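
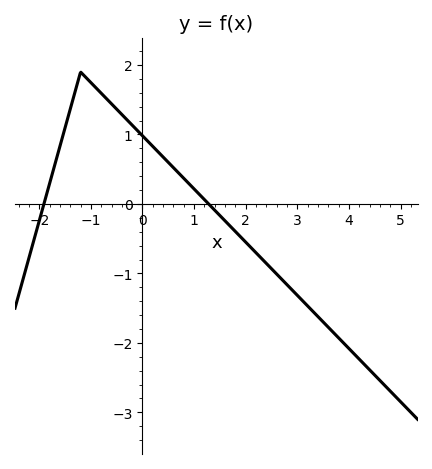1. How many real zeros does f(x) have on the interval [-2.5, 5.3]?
2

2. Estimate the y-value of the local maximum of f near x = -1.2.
1.9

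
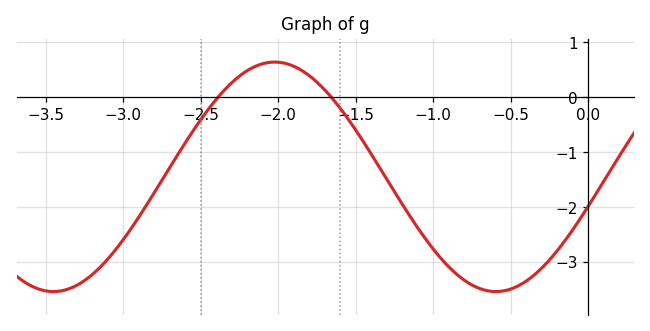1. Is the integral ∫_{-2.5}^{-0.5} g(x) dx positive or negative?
negative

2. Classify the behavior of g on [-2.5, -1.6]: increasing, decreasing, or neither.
neither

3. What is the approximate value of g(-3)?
-2.6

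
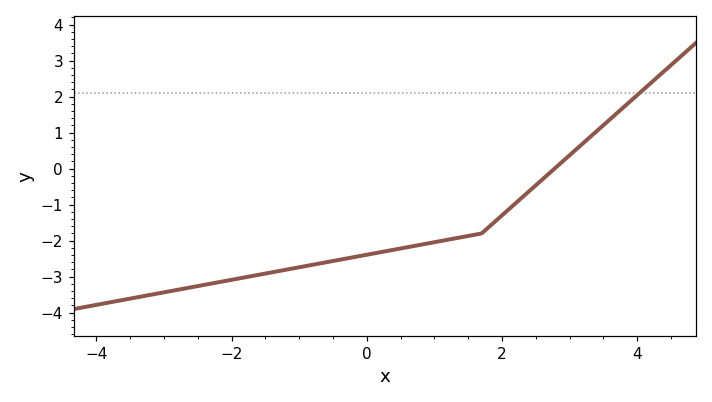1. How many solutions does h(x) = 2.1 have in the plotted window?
1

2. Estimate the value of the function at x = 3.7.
1.5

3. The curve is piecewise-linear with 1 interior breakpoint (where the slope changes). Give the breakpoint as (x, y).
(1.7, -1.8)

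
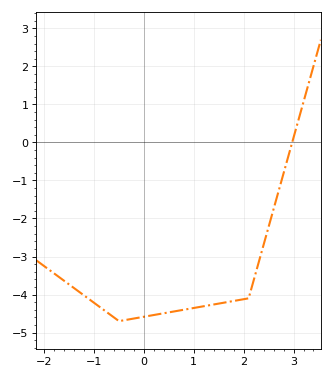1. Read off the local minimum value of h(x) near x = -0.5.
-4.7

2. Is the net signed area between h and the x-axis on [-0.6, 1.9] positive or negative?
negative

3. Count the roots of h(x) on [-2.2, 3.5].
1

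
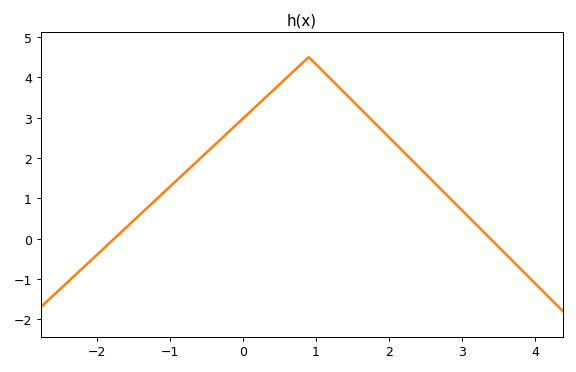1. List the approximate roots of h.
-1.8, 3.4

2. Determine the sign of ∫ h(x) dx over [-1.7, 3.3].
positive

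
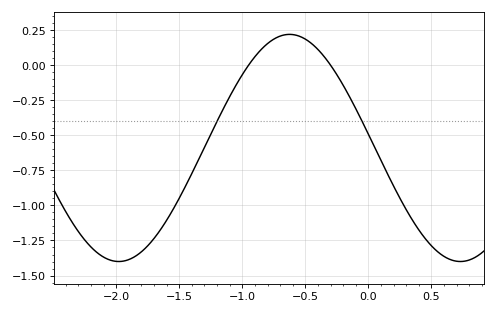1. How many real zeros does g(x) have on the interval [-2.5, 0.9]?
2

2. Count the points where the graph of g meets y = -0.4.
2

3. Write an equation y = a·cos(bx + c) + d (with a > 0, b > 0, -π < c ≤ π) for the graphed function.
y = 0.81cos(2.32x + 1.45) - 0.59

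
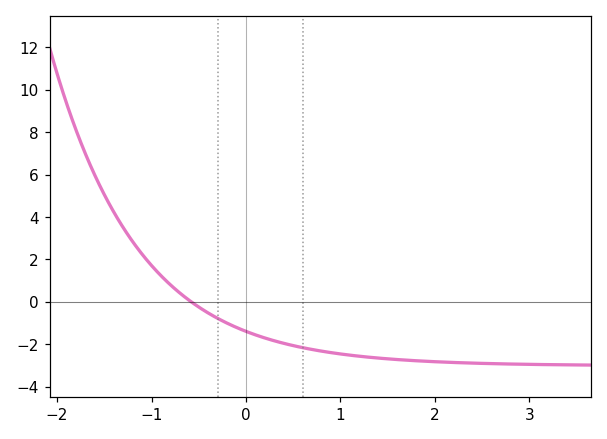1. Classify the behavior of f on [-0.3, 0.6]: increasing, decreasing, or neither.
decreasing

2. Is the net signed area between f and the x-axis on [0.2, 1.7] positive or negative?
negative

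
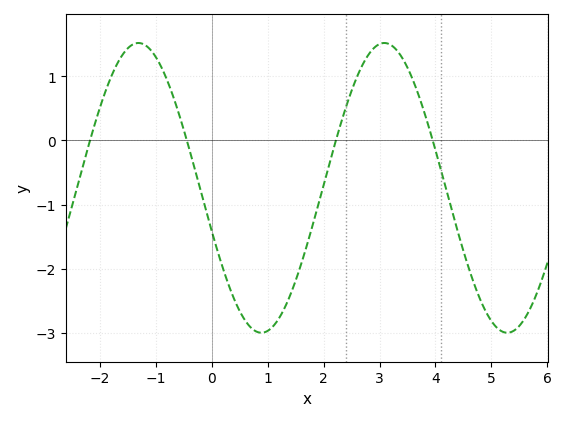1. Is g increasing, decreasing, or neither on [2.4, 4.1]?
neither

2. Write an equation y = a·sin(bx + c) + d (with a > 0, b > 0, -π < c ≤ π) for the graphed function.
y = 2.26sin(1.43x - 2.84) - 0.74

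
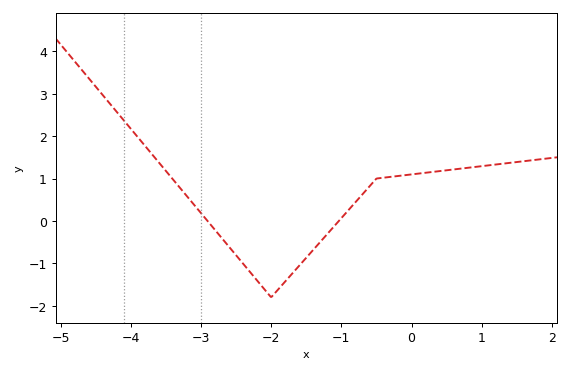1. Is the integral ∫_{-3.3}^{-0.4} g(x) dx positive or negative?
negative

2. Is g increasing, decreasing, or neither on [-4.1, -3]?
decreasing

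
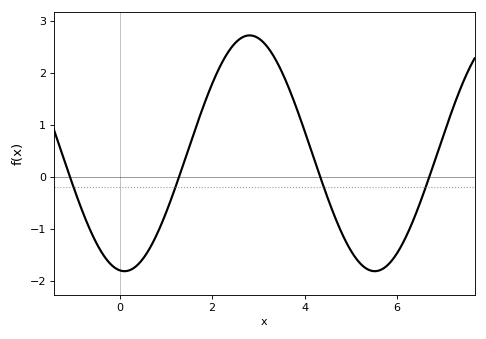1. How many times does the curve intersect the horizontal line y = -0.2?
4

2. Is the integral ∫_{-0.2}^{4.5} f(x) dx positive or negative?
positive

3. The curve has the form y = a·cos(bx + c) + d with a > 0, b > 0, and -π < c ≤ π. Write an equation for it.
y = 2.27cos(1.16x + 3.02) + 0.45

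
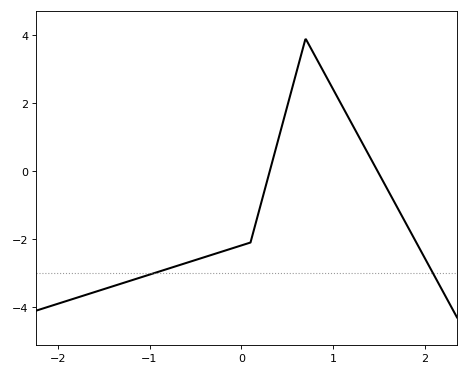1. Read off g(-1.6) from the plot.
-3.56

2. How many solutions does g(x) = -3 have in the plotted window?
2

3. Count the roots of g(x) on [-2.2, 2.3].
2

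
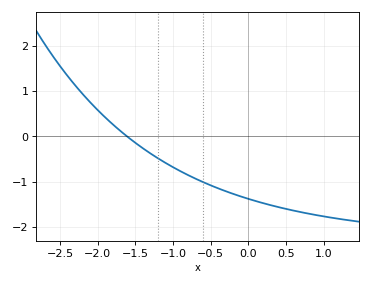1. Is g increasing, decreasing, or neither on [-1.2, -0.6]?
decreasing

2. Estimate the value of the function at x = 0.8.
-1.7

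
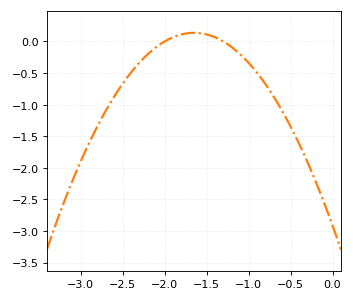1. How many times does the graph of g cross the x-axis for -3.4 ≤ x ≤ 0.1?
2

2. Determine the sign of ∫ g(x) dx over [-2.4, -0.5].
negative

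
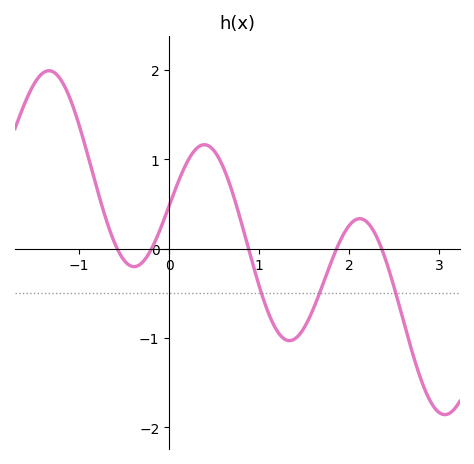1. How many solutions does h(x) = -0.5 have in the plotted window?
3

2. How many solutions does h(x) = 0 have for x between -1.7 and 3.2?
5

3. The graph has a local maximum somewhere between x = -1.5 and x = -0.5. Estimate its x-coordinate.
-1.33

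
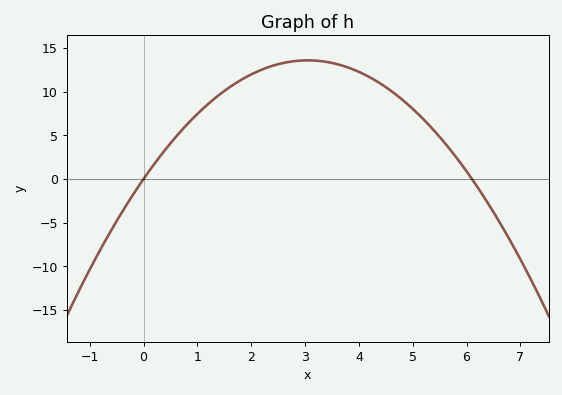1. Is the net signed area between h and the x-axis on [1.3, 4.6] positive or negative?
positive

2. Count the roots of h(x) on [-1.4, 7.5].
2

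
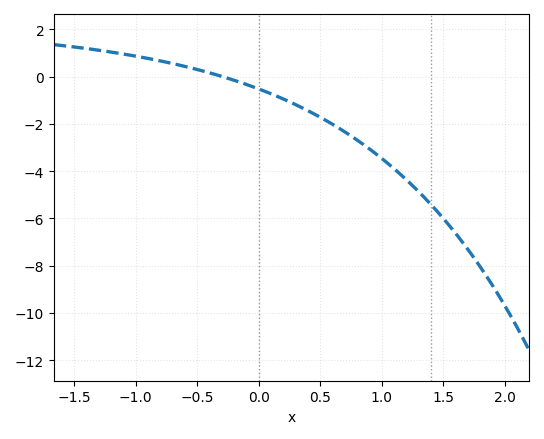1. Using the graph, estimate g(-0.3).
0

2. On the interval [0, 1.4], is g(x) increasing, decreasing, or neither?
decreasing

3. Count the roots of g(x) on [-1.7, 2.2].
1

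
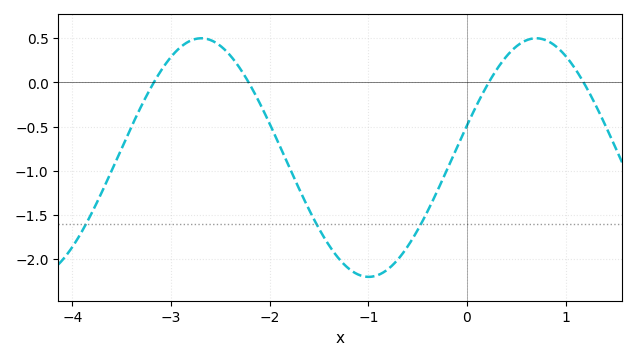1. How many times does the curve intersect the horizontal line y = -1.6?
3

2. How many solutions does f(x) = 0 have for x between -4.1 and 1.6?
4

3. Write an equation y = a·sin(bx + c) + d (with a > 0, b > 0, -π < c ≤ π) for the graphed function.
y = 1.35sin(1.9x + 0.27) - 0.85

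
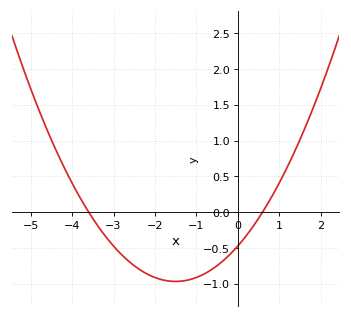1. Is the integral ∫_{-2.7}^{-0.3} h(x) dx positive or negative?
negative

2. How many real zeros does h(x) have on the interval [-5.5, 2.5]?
2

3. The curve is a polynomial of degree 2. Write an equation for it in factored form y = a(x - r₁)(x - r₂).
y = 0.22(x + 3.6)(x - 0.6)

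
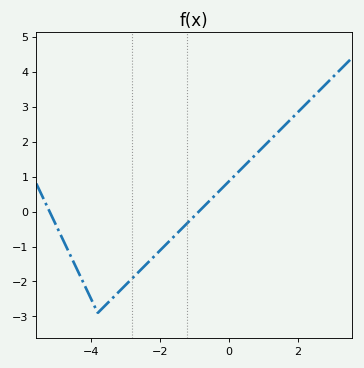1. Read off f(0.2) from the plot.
1.1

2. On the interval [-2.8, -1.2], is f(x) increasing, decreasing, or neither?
increasing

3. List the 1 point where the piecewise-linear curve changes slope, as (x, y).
(-3.8, -2.9)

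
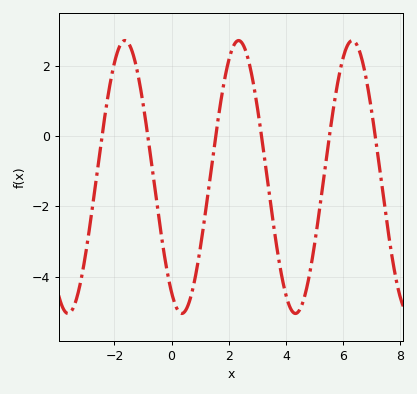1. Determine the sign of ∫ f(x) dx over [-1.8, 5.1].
negative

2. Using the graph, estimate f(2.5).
2.6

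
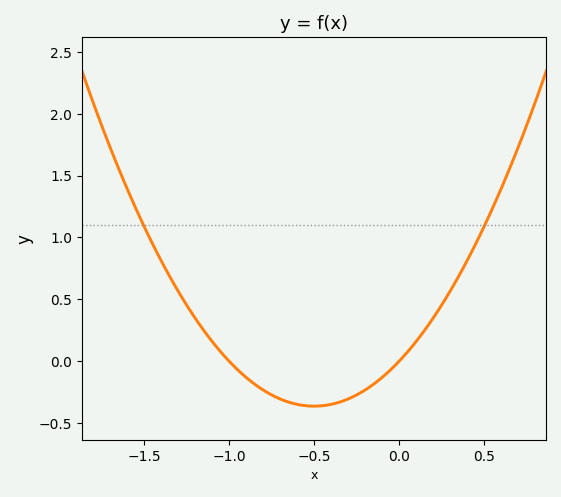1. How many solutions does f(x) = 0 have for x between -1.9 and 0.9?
2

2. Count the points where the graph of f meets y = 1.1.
2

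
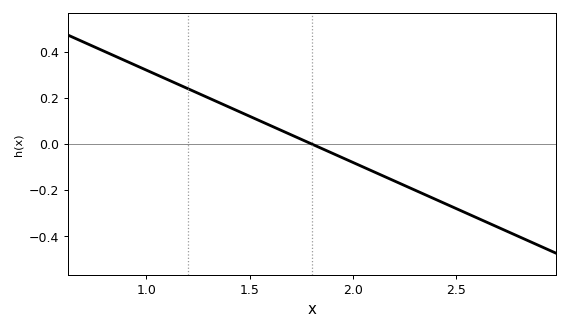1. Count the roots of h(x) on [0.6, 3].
1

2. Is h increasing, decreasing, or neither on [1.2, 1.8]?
decreasing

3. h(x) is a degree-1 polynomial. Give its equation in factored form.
y = -0.4(x - 1.8)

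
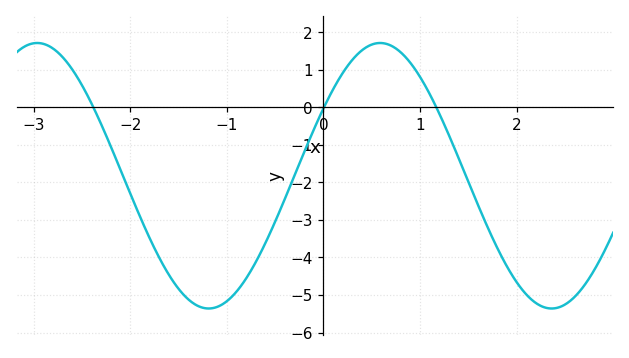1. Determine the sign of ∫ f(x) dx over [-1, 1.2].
negative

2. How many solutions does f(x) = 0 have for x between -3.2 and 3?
3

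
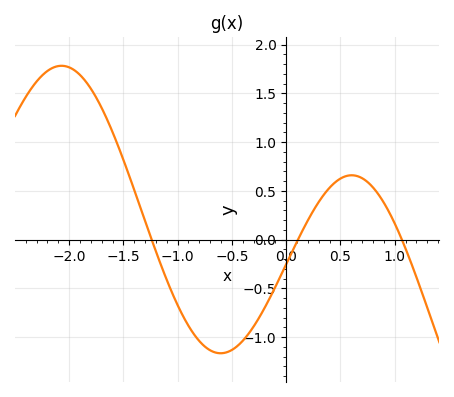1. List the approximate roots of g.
-1.24, 0.108, 1.07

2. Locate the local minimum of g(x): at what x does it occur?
-0.604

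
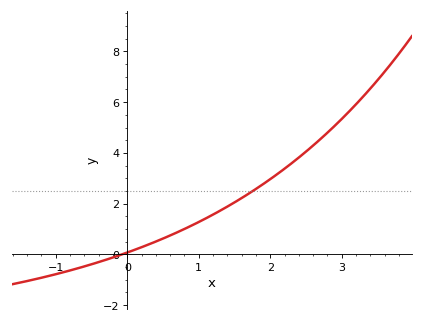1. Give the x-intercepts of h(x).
-0.1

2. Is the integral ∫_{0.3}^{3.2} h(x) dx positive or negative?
positive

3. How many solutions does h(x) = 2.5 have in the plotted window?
1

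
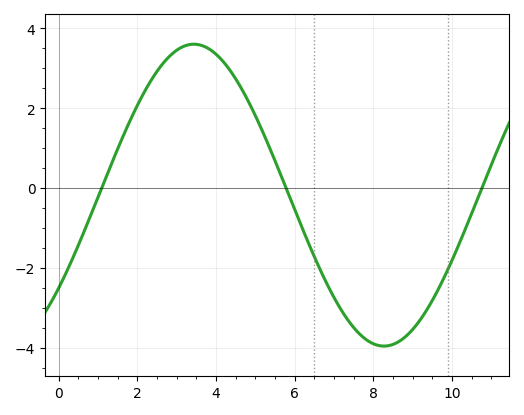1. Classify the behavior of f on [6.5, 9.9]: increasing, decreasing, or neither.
neither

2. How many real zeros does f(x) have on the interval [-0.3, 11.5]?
3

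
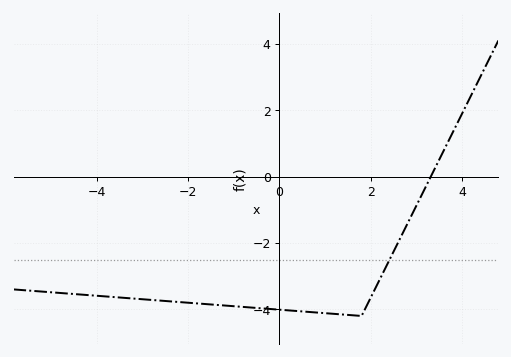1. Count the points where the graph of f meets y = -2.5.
1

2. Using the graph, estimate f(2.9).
-1.2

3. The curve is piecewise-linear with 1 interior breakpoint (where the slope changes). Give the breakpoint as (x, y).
(1.8, -4.2)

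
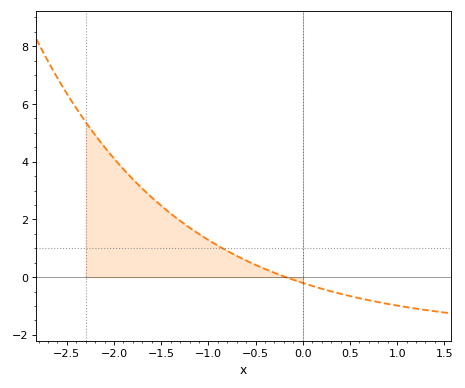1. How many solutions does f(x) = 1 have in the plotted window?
1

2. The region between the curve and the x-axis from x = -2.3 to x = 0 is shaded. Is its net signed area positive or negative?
positive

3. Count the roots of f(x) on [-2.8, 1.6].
1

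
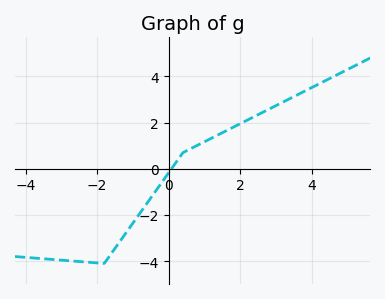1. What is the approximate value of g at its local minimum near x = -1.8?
-4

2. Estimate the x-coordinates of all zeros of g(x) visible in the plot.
0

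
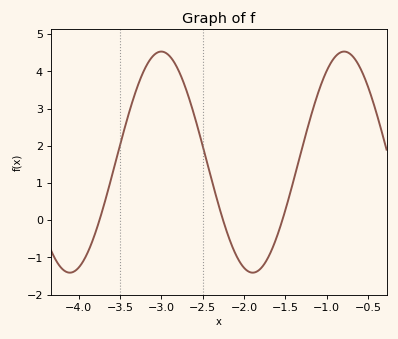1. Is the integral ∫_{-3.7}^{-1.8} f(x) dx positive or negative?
positive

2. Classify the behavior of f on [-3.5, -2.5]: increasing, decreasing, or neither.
neither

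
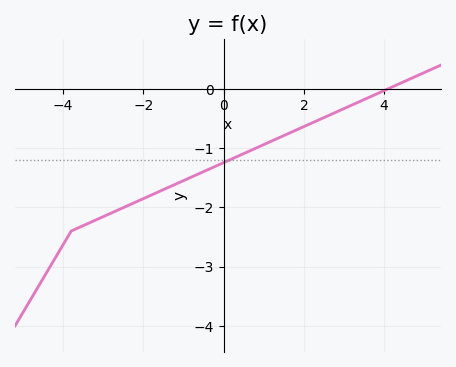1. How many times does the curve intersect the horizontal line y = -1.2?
1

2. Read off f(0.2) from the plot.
-1.18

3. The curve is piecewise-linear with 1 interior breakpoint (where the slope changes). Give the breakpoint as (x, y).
(-3.8, -2.4)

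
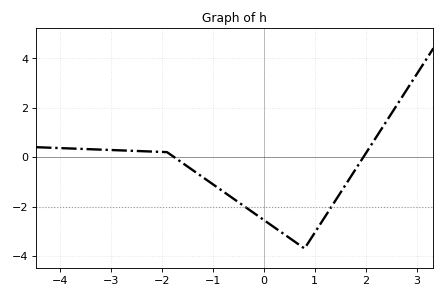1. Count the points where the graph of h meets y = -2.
2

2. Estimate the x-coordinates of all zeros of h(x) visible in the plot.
-1.76, 1.96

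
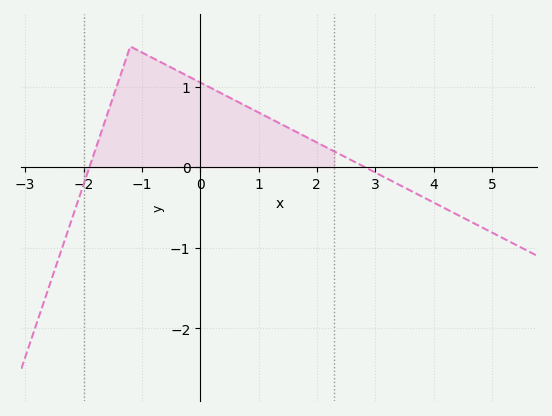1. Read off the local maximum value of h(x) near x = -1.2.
1.5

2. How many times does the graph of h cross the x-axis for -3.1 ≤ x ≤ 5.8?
2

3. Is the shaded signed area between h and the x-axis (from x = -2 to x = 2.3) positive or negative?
positive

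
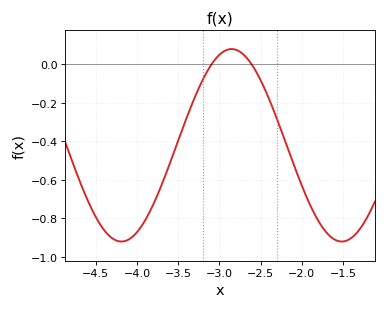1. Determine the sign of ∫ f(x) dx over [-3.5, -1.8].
negative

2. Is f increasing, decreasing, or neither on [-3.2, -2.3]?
neither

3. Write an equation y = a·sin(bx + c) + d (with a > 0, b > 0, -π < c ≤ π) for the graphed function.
y = 0.5sin(2.35x + 1.99) - 0.42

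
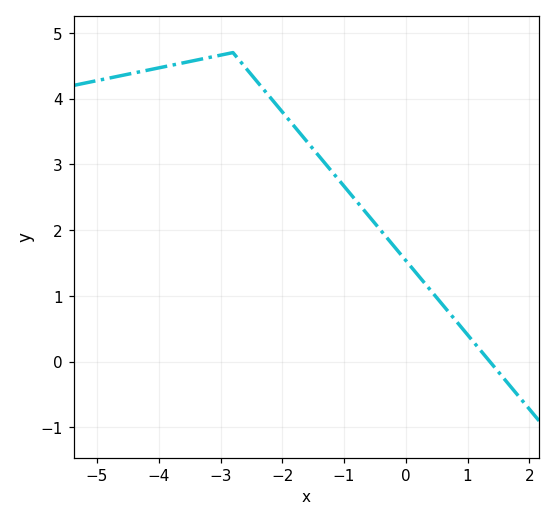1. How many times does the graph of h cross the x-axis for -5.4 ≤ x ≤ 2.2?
1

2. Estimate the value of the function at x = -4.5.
4.37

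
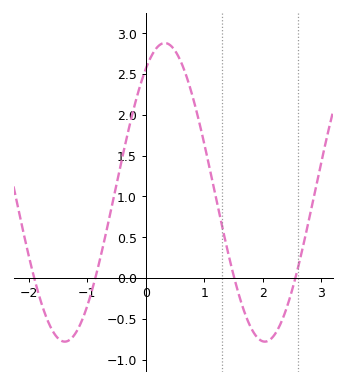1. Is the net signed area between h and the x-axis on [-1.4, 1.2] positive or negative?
positive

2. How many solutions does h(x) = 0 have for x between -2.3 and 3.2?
4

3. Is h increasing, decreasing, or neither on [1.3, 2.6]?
neither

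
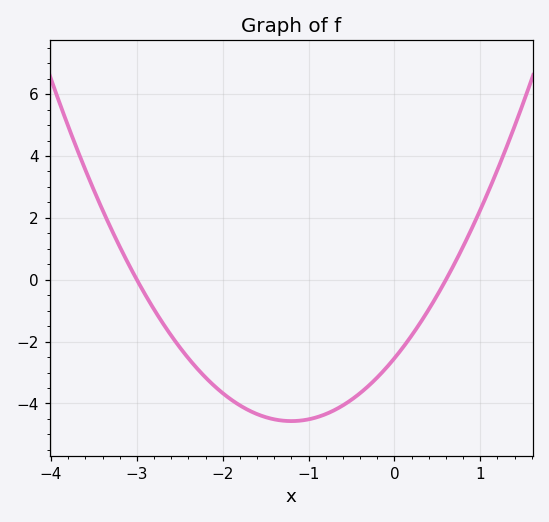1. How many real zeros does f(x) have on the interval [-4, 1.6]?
2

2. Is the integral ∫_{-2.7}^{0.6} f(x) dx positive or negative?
negative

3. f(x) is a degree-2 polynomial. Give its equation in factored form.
y = 1.41(x + 3)(x - 0.6)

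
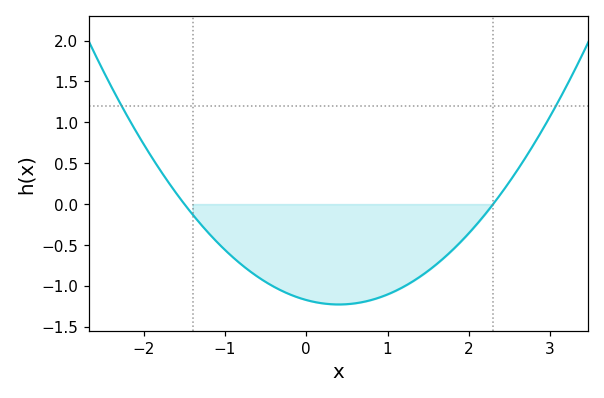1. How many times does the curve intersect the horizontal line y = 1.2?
2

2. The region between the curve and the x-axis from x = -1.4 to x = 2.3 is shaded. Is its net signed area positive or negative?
negative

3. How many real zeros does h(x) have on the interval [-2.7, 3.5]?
2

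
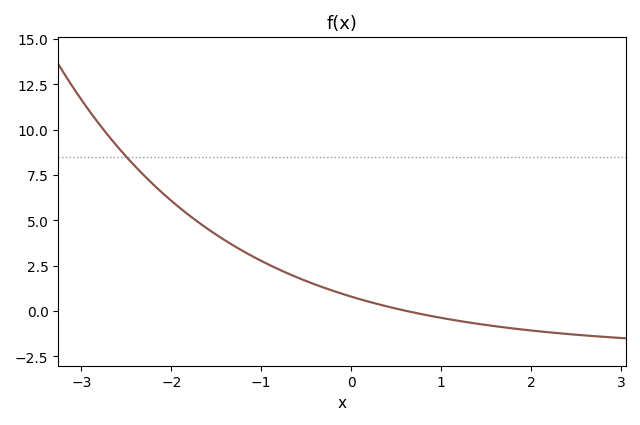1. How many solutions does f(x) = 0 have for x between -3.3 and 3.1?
1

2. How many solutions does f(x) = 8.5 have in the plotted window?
1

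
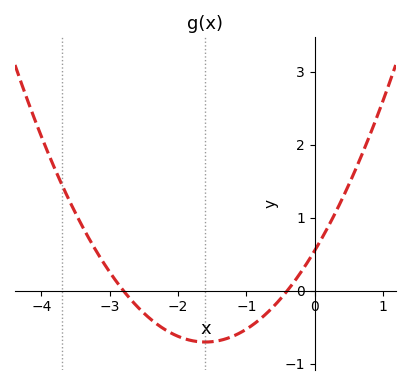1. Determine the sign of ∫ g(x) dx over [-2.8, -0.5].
negative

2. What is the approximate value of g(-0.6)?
-0.216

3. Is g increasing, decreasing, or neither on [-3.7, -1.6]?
decreasing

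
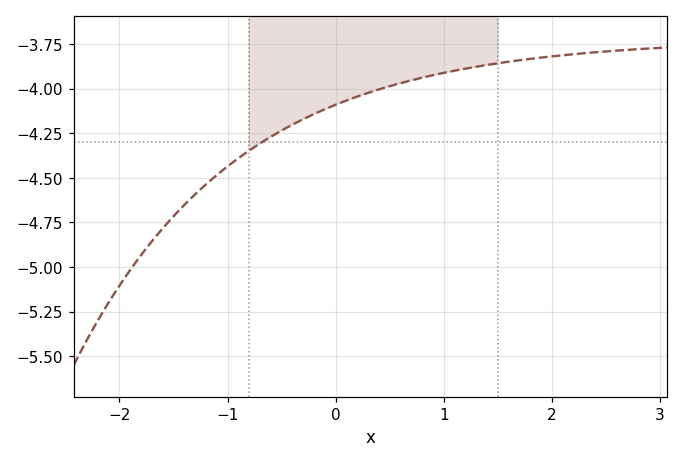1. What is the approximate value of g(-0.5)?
-4.25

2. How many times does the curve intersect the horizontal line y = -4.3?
1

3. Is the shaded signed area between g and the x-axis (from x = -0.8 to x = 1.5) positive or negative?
negative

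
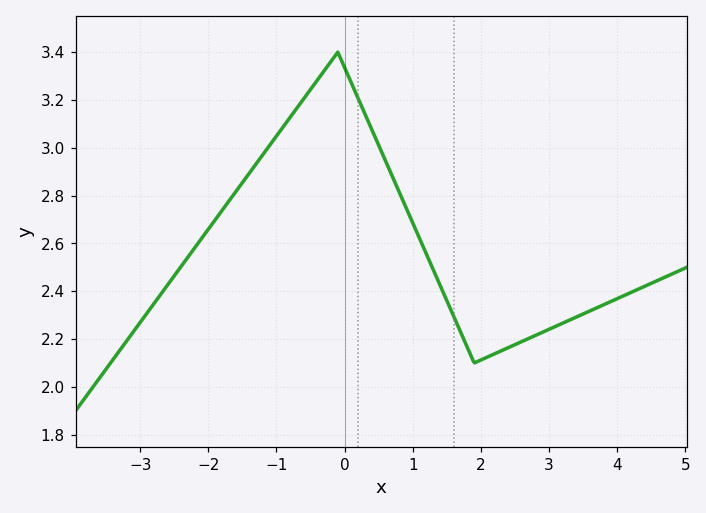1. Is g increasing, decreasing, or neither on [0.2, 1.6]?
decreasing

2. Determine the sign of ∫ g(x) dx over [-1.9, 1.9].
positive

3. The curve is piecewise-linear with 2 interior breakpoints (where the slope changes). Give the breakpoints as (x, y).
(-0.1, 3.4); (1.9, 2.1)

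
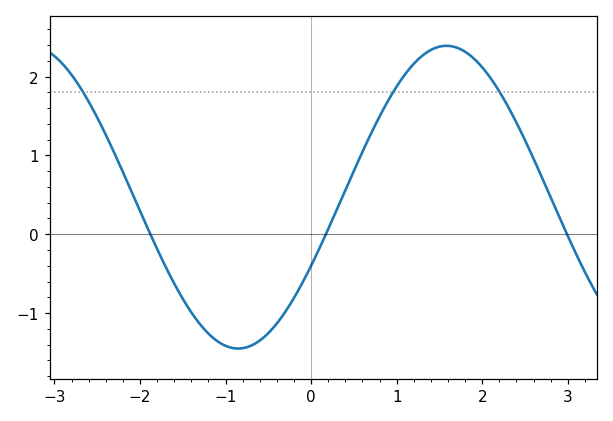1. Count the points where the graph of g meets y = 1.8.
3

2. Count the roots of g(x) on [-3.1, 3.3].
3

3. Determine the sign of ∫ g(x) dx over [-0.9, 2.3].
positive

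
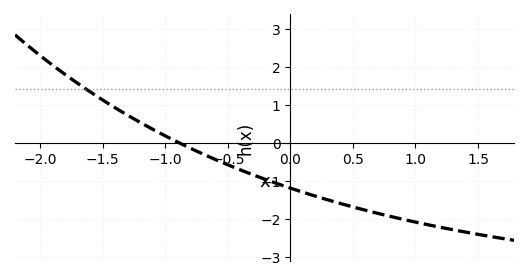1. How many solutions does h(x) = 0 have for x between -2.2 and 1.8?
1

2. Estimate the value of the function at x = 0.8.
-1.95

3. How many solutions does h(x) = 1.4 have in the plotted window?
1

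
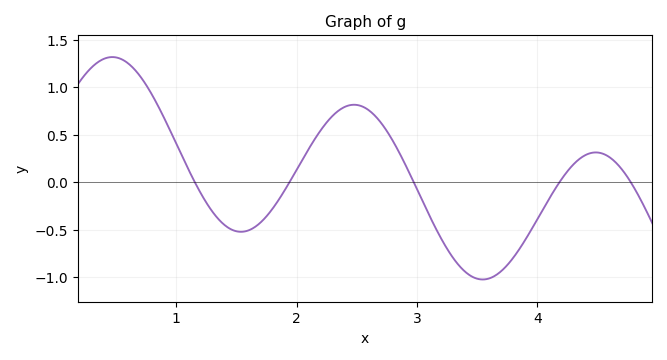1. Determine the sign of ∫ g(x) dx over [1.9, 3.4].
positive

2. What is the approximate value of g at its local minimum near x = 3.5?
-1.02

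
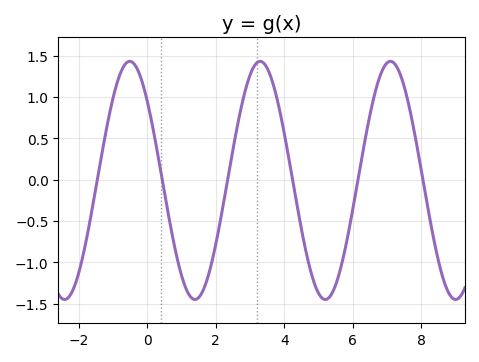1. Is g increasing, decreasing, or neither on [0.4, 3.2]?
neither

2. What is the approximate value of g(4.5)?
-0.599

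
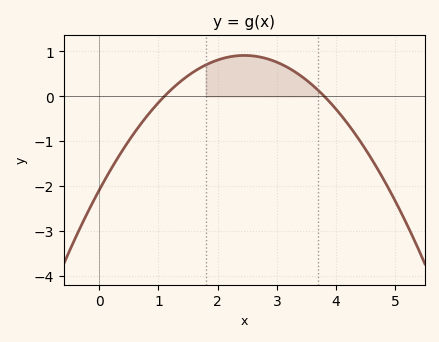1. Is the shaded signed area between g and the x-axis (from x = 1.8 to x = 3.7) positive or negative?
positive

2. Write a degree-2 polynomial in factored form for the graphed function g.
y = -0.5(x - 1.1)(x - 3.8)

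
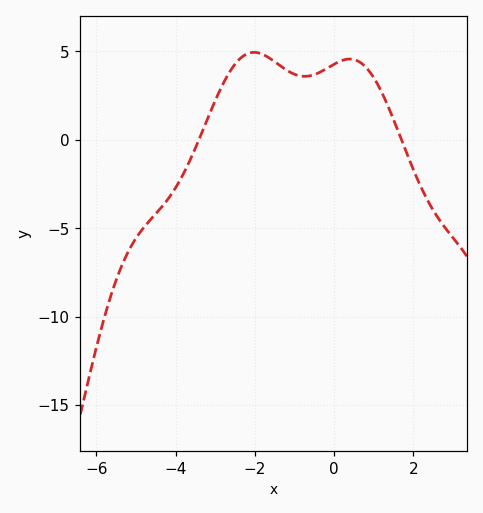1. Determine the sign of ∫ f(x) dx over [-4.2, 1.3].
positive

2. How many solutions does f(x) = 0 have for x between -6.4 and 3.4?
2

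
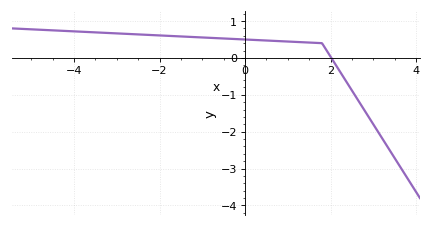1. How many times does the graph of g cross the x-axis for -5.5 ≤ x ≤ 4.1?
1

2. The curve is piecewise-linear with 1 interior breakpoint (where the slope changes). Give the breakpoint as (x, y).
(1.8, 0.4)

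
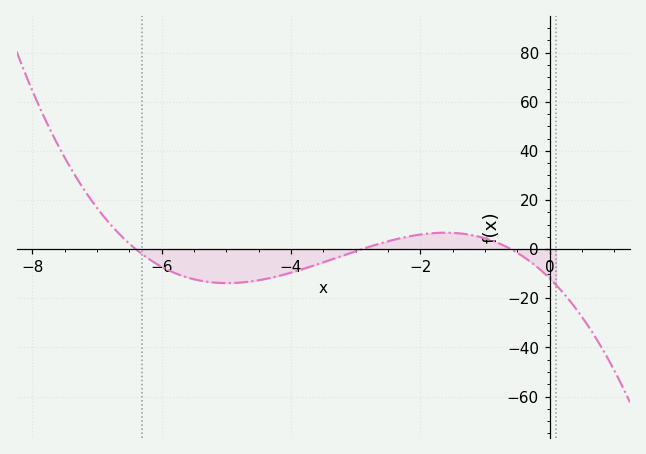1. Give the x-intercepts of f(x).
-6.4, -2.8, -0.6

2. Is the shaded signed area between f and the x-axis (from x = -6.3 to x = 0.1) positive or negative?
negative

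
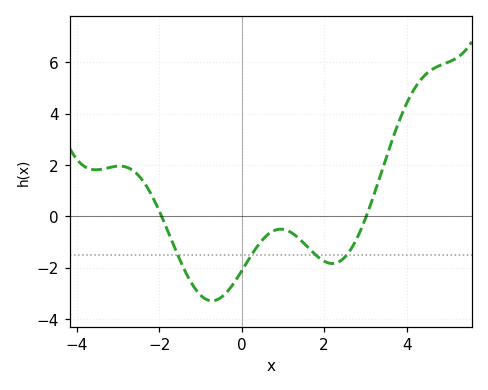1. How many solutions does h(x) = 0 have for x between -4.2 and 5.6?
2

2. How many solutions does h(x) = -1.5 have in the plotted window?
4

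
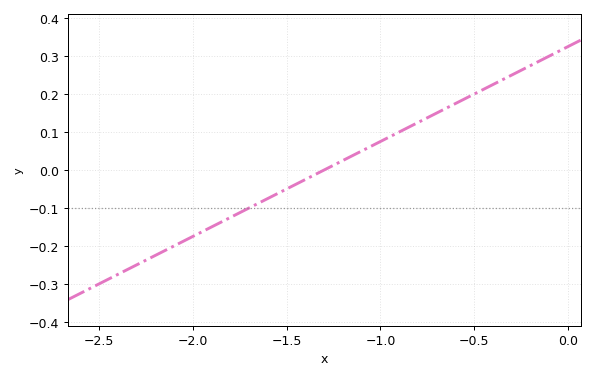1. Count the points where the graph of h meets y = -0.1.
1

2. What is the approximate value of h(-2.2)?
-0.23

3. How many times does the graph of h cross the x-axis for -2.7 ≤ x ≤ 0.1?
1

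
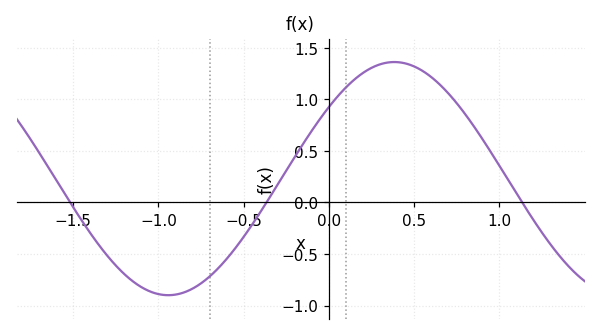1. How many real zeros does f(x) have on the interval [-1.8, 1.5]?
3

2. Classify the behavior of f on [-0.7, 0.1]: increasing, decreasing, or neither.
increasing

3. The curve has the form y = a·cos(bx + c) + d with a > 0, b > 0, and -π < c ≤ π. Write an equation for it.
y = 1.13cos(2.37x - 0.91) + 0.23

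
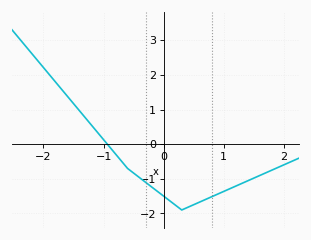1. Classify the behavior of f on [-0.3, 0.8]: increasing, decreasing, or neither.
neither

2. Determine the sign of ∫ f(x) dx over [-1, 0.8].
negative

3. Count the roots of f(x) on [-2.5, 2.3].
1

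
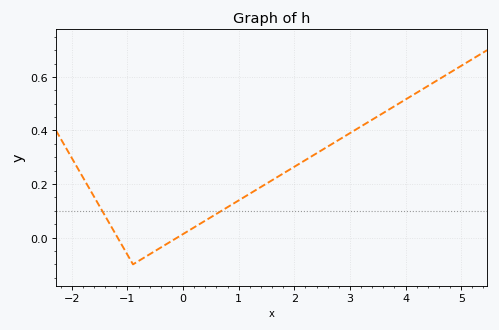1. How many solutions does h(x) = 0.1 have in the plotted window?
2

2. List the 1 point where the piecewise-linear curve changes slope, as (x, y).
(-0.9, -0.1)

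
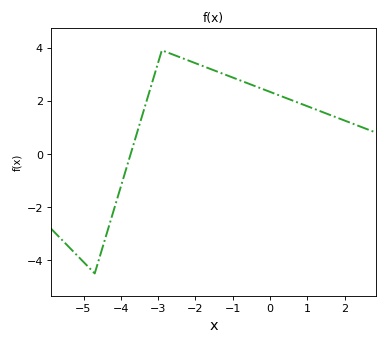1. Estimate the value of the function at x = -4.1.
-1.7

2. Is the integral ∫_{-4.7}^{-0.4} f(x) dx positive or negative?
positive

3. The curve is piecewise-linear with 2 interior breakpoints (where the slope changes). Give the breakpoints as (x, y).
(-4.7, -4.5); (-2.9, 3.9)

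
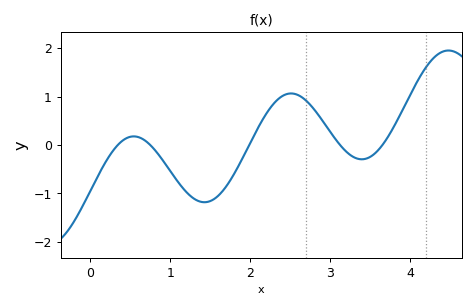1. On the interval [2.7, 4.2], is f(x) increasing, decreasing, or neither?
neither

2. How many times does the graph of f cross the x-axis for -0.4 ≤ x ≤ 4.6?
5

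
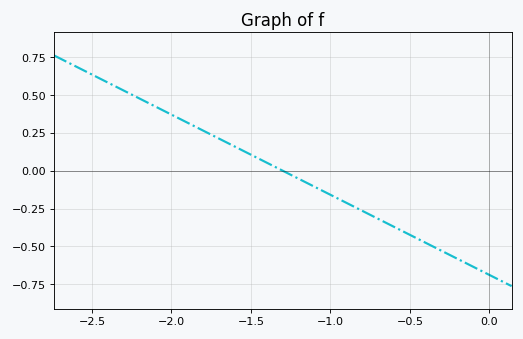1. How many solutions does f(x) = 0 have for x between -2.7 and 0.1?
1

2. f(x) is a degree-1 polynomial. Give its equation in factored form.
y = -0.53(x + 1.3)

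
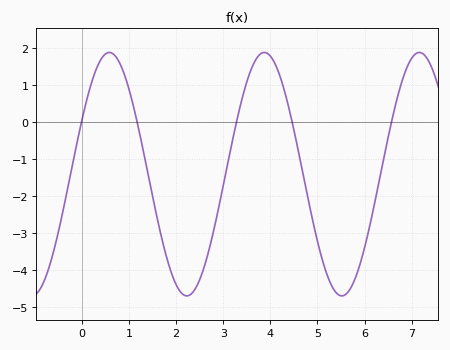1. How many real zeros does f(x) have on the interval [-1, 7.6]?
5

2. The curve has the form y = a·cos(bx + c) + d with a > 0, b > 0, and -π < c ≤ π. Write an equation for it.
y = 3.29cos(1.9x - 1.1) - 1.41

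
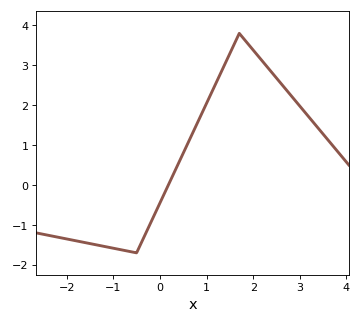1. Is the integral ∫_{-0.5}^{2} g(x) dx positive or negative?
positive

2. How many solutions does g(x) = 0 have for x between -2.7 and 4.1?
1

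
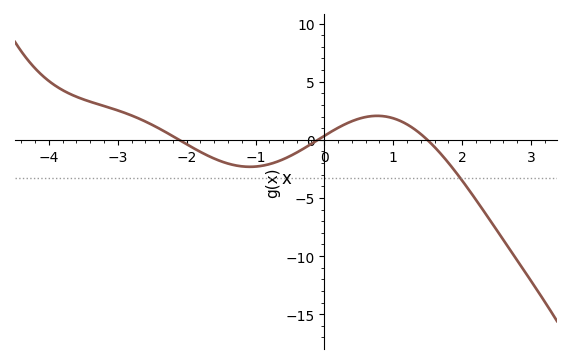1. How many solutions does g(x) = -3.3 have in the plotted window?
1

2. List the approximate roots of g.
-2.2, 0, 1.4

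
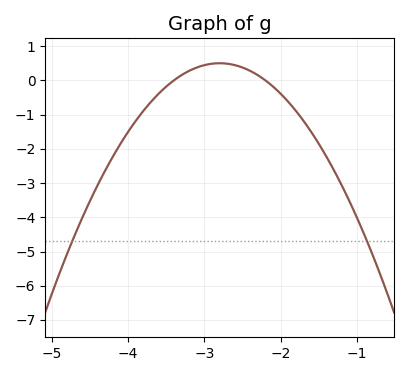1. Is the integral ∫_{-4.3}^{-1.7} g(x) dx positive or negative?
negative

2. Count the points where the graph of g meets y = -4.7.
2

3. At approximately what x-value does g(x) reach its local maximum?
-2.8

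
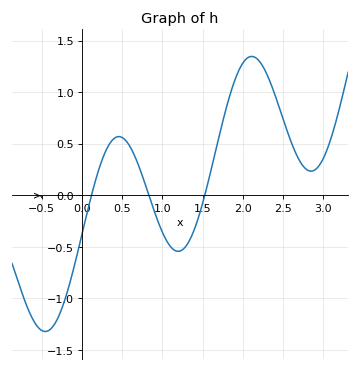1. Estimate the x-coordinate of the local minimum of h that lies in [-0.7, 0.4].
-0.5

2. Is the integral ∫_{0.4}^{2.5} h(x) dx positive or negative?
positive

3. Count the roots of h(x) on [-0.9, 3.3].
3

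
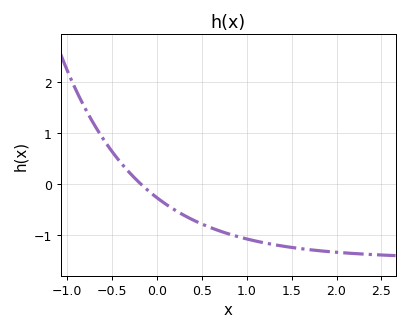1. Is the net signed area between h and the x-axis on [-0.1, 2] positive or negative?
negative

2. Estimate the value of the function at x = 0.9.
-1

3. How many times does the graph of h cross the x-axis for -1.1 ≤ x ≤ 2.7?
1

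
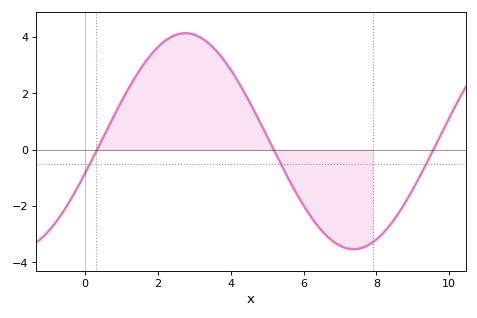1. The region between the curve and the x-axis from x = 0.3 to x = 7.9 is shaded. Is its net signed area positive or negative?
positive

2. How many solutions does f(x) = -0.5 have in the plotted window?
3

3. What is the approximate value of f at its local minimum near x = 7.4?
-3.53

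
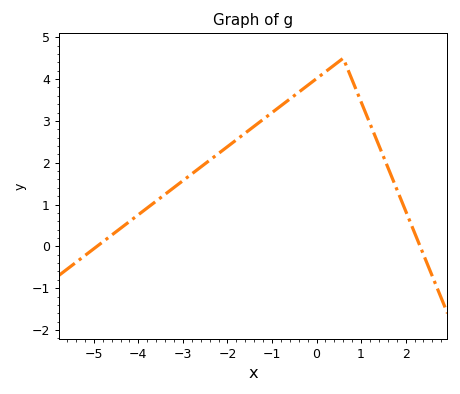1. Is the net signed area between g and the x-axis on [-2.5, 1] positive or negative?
positive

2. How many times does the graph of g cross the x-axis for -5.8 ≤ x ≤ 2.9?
2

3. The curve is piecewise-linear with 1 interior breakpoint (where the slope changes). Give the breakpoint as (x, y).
(0.6, 4.5)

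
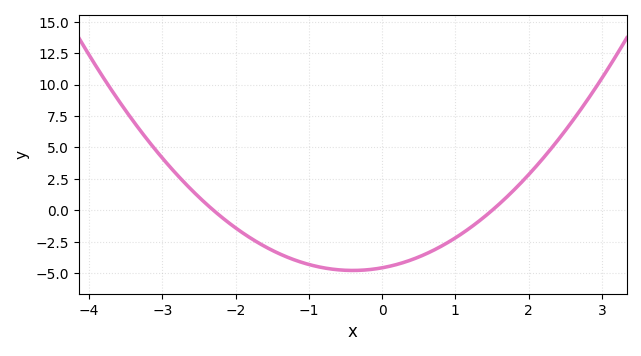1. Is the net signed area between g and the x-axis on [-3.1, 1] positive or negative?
negative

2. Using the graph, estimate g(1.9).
2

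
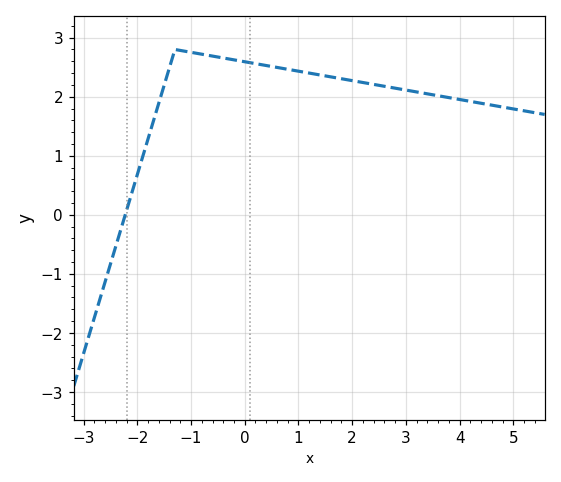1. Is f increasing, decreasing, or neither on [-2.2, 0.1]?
neither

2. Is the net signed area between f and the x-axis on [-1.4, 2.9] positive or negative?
positive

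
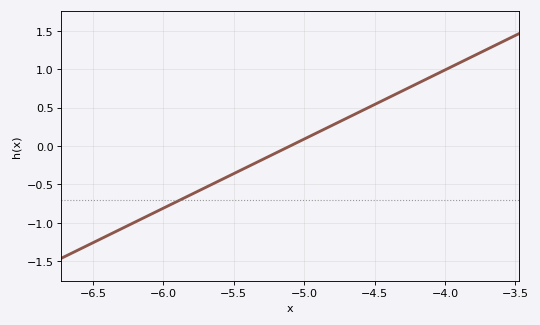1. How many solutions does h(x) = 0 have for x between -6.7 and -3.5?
1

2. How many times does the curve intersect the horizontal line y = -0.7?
1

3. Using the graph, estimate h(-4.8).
0.25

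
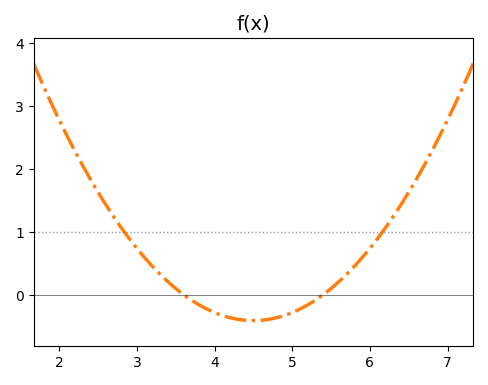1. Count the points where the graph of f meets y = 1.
2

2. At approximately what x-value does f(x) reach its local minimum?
4.5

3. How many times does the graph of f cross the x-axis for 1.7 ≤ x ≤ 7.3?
2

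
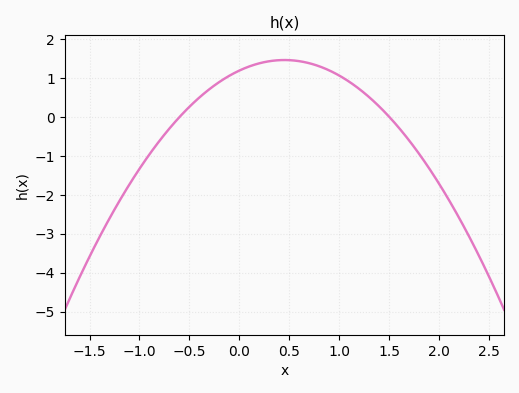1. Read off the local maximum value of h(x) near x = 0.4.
1.5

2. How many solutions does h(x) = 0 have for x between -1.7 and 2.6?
2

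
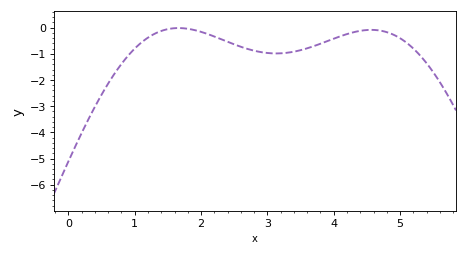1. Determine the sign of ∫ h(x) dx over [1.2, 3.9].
negative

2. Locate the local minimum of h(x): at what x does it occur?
3.1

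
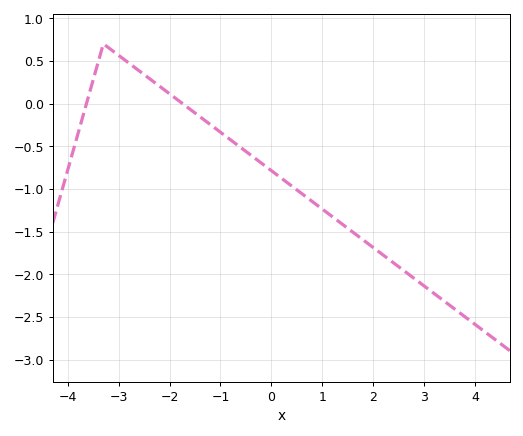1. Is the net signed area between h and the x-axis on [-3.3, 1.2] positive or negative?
negative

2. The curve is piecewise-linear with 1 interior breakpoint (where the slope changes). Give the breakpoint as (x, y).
(-3.3, 0.7)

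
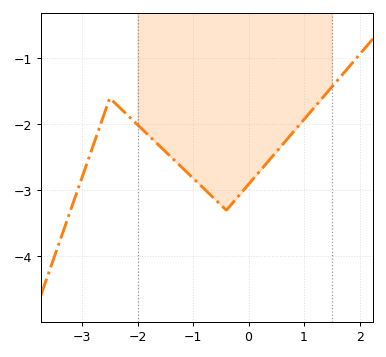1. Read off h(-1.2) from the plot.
-2.7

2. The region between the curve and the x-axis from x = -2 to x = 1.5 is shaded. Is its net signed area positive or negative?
negative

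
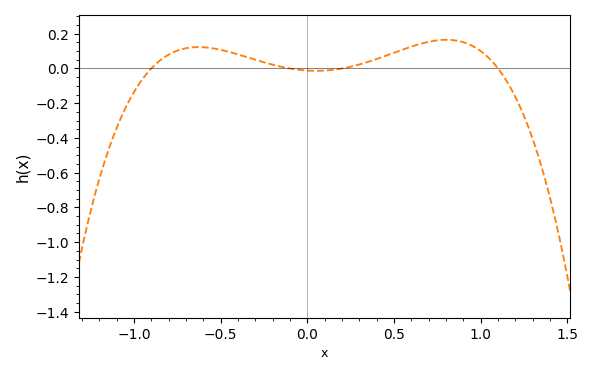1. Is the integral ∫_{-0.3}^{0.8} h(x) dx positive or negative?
positive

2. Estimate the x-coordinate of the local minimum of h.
0.052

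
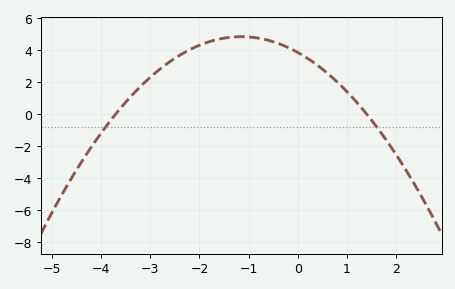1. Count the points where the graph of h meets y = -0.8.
2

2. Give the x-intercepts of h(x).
-3.7, 1.4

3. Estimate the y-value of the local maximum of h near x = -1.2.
4.81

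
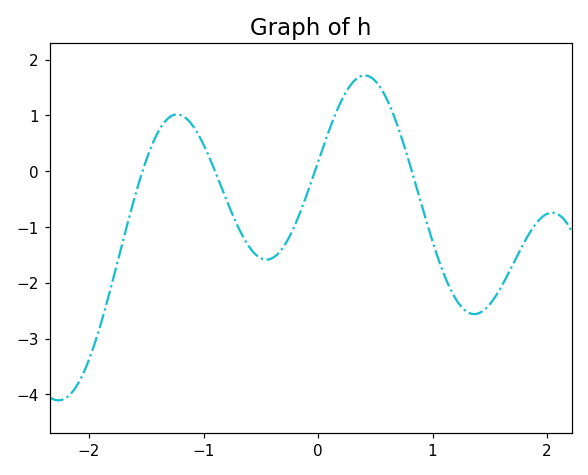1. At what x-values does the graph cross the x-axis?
-1.5, -0.9, 0, 0.8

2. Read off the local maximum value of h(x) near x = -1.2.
1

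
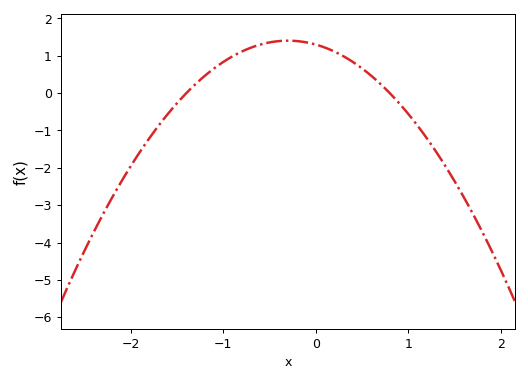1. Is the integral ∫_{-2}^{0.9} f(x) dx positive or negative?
positive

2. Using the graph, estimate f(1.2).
-1.21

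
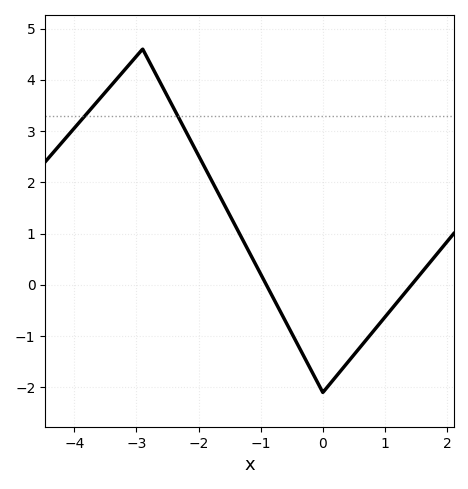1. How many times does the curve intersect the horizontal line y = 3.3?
2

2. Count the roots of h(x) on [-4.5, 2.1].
2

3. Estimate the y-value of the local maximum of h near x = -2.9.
4.6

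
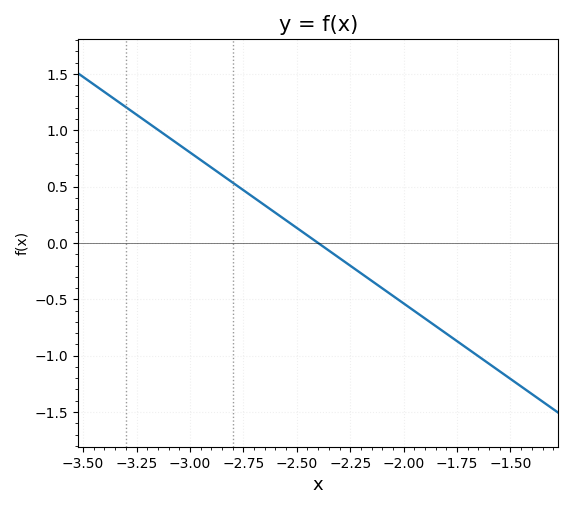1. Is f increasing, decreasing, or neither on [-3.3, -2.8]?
decreasing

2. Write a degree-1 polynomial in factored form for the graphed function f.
y = -1.34(x + 2.4)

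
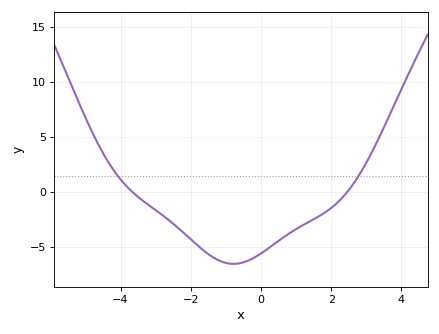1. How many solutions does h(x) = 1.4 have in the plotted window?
2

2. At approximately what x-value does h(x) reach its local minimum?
-0.8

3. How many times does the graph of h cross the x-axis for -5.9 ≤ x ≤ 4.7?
2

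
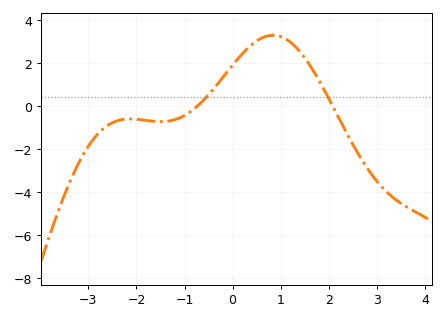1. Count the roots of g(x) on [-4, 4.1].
2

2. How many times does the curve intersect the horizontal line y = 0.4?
2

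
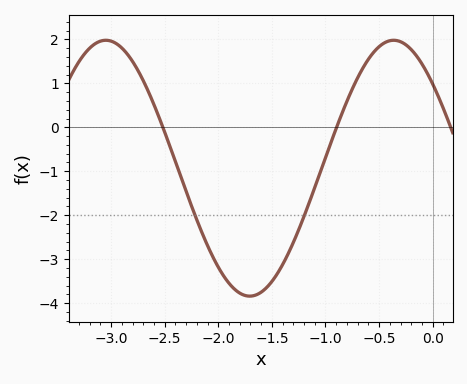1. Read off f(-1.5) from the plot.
-3.51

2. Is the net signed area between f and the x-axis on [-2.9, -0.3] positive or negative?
negative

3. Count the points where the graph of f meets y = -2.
2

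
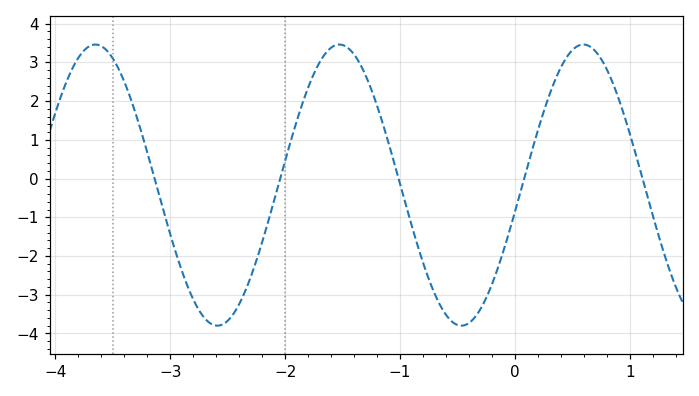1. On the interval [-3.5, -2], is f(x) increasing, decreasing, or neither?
neither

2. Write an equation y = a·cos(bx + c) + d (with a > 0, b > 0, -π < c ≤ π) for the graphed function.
y = 3.63cos(3x - 1.8) - 0.17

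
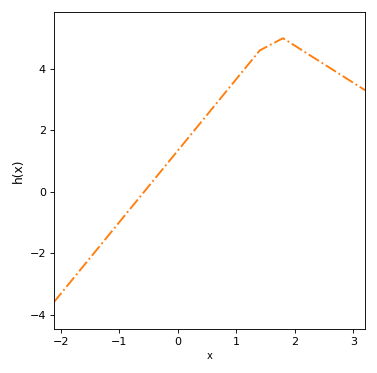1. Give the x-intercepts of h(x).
-0.6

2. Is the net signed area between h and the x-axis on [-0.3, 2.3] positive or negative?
positive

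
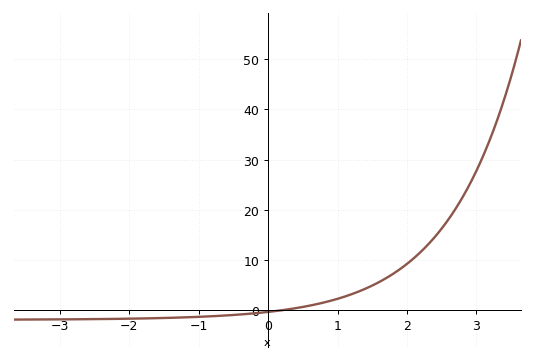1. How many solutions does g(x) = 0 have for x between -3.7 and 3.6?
1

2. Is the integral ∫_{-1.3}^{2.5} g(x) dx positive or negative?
positive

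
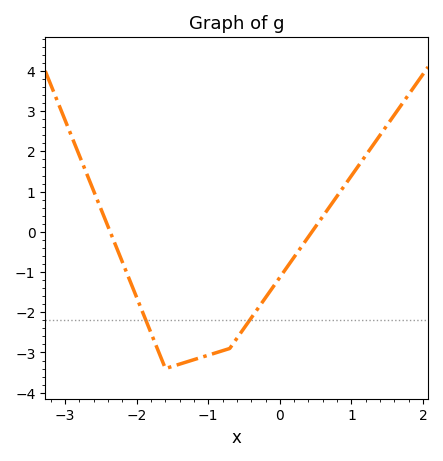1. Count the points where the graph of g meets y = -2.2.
2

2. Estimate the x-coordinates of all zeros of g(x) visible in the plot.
-2.37, 0.448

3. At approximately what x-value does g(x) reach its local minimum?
-1.6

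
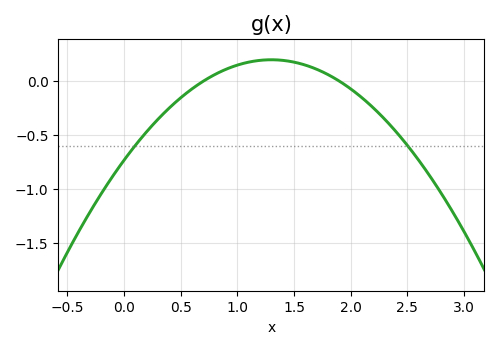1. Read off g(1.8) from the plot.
0.05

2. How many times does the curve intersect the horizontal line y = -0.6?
2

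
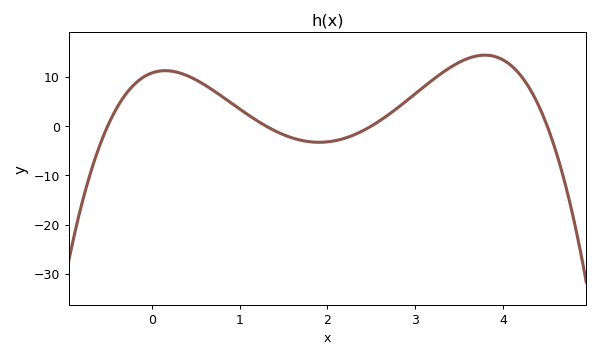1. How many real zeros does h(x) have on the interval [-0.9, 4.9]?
4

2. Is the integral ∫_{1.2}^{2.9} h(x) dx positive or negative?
negative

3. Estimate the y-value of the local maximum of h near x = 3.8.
14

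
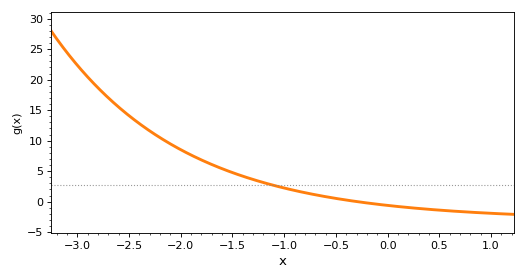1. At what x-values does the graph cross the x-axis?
-0.294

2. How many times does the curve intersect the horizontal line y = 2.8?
1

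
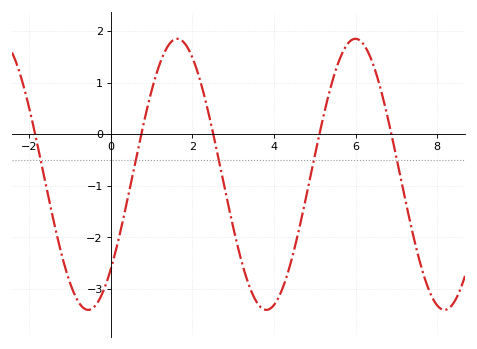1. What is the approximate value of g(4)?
-3.32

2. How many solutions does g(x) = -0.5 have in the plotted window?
5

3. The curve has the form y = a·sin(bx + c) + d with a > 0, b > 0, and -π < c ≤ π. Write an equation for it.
y = 2.63sin(1.44x - 0.782) - 0.78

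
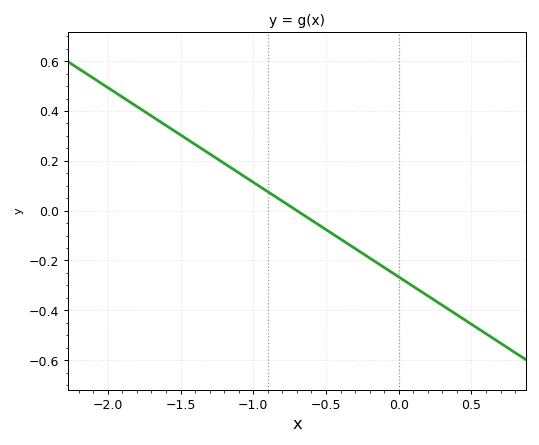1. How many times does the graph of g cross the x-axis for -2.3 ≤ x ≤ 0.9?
1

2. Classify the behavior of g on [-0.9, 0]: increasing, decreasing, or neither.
decreasing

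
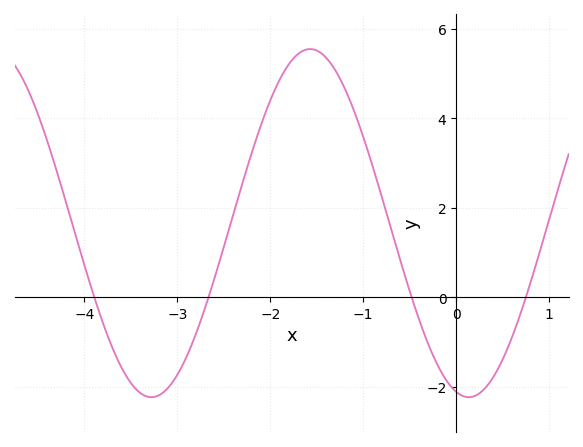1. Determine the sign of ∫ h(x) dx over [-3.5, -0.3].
positive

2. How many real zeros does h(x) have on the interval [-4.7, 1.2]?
4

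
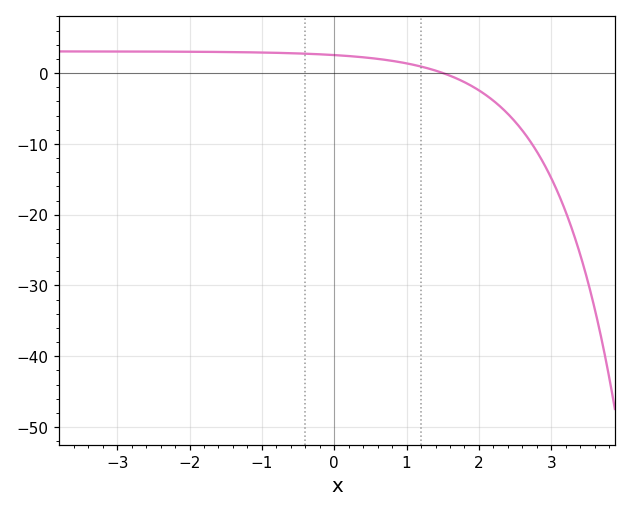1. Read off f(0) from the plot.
3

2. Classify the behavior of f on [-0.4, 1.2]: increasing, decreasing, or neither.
decreasing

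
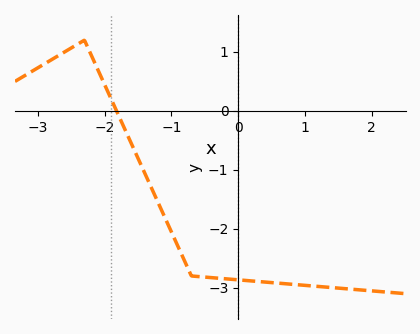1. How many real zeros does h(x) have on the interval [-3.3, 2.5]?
1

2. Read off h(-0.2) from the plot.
-2.85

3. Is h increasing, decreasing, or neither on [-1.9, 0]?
decreasing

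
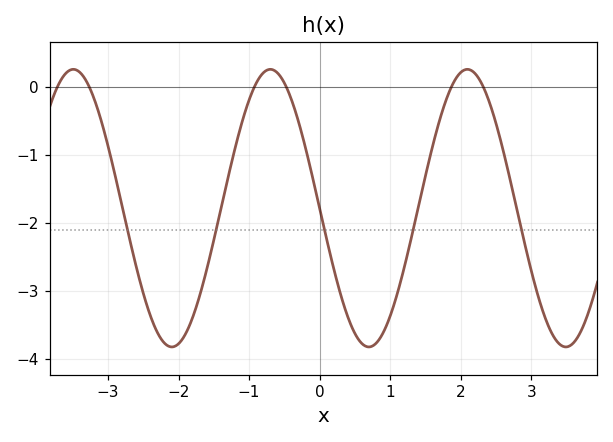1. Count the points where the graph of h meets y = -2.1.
5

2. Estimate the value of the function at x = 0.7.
-3.8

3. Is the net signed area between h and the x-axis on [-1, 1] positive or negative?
negative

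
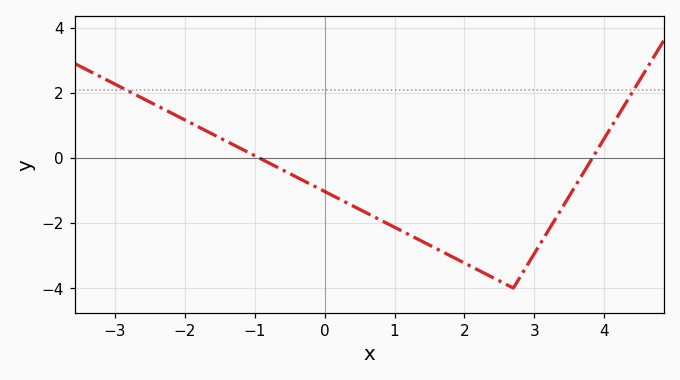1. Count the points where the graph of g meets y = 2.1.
2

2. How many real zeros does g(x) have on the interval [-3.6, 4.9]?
2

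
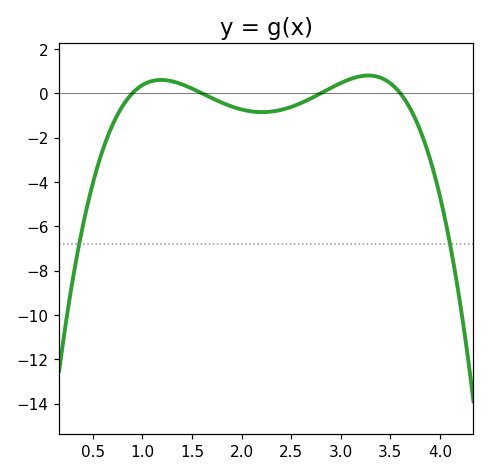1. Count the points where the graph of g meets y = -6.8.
2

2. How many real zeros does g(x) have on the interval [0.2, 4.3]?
4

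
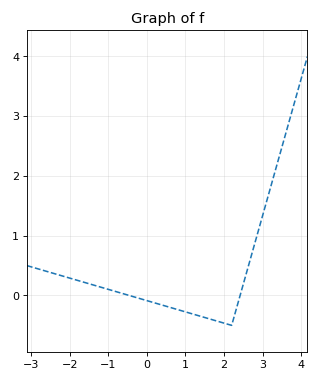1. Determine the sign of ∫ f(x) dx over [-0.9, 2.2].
negative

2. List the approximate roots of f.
-0.5, 2.4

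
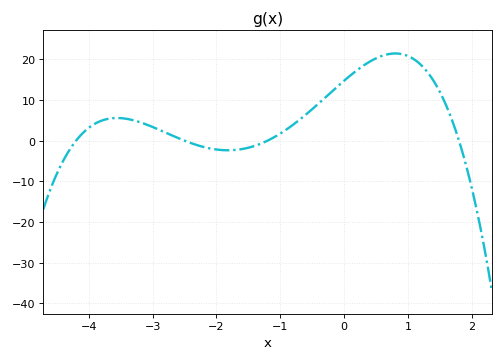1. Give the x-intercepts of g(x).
-4.2, -2.5, -1.2, 1.8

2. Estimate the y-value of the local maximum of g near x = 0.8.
21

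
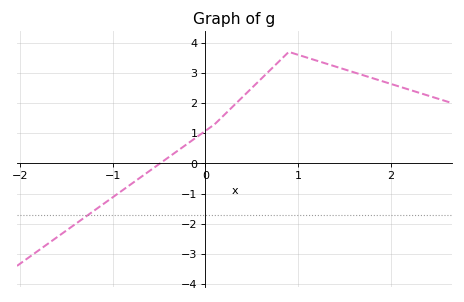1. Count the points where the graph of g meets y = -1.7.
1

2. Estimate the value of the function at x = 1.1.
3.51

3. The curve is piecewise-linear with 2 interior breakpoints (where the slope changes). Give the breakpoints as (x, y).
(0.1, 1.3); (0.9, 3.7)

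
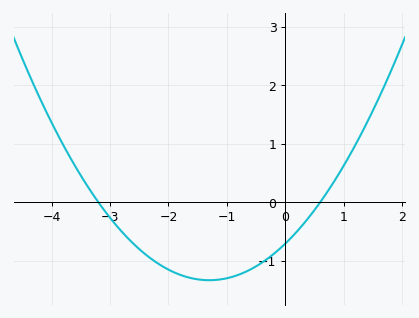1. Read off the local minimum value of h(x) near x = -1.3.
-1.34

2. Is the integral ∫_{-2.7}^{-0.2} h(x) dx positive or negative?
negative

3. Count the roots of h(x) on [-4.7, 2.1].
2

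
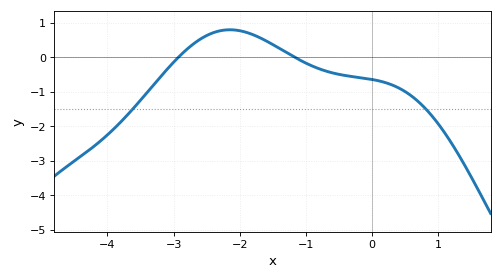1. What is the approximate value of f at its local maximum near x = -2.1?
0.79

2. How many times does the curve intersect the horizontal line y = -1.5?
2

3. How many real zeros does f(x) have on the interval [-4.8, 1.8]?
2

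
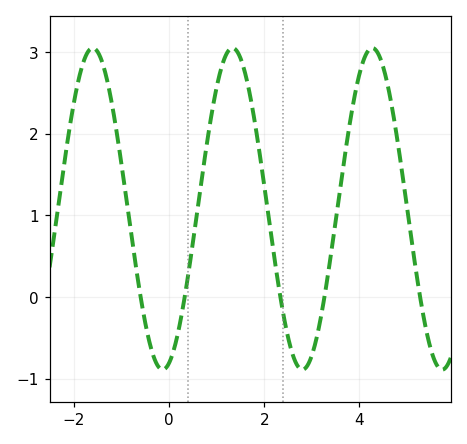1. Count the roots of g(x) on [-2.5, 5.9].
5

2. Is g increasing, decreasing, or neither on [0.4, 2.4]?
neither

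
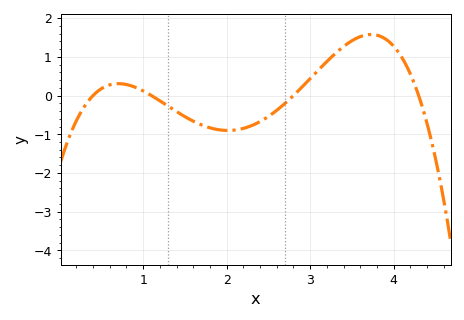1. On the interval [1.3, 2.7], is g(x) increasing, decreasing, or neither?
neither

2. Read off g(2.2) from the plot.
-0.8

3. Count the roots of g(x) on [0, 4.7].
4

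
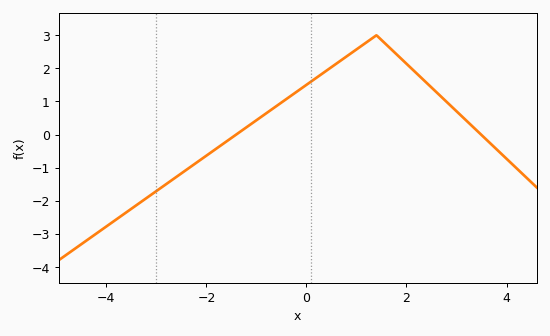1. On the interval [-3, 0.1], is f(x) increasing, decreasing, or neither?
increasing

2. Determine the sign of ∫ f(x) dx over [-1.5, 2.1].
positive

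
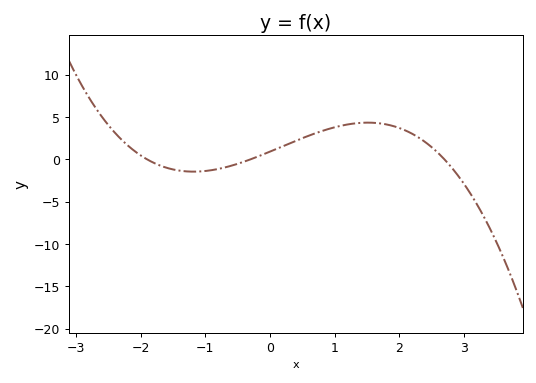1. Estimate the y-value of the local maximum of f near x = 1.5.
4.5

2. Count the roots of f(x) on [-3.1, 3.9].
3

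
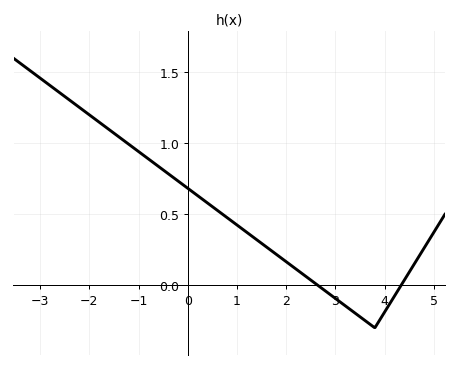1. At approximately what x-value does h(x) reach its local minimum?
3.8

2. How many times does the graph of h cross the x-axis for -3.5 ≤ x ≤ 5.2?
2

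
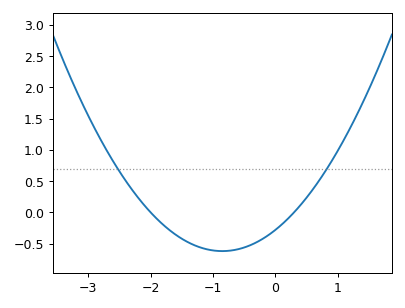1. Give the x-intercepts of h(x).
-2, 0.3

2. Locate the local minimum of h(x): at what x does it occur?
-0.8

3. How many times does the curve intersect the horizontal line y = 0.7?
2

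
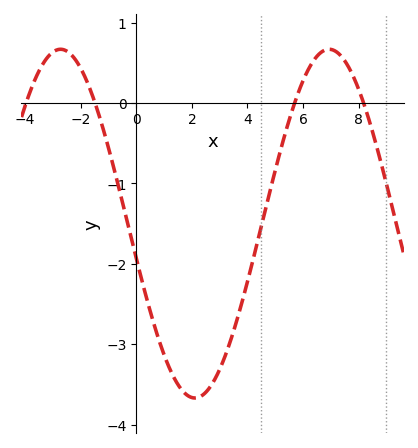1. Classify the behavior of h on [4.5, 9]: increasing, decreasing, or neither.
neither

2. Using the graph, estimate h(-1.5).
0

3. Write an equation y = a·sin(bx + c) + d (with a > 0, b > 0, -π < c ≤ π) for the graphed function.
y = 2.17sin(0.65x - 2.9) - 1.5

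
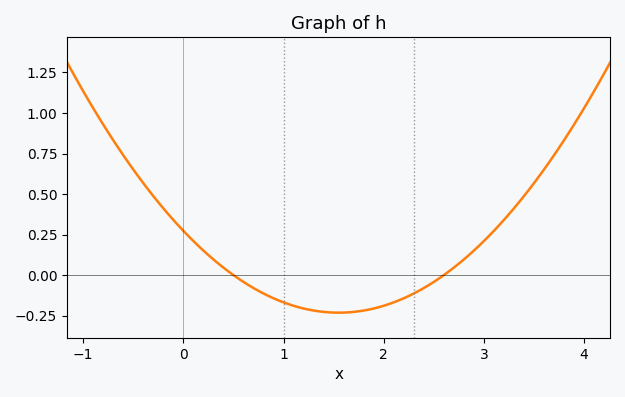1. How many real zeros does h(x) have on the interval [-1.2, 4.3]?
2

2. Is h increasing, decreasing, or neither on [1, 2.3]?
neither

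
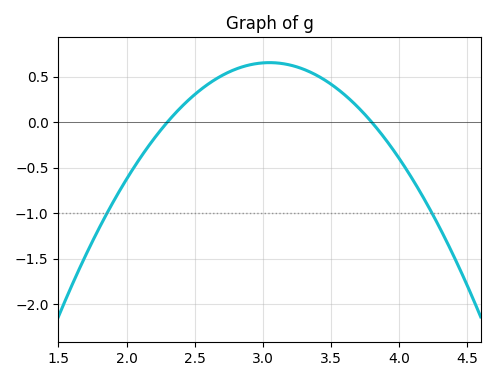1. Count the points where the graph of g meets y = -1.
2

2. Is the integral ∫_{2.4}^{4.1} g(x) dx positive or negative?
positive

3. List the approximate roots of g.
2.3, 3.8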